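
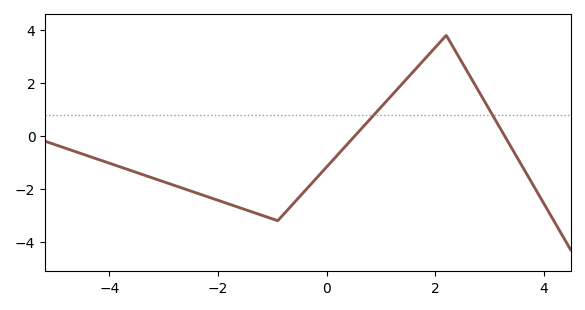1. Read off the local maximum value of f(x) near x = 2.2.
3.8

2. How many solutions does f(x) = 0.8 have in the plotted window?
2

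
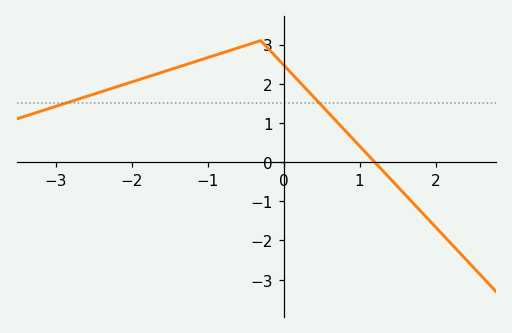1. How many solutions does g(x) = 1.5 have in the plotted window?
2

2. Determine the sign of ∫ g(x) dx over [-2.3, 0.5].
positive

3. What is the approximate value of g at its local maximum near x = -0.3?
3.1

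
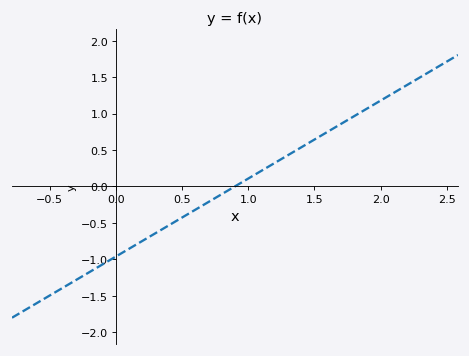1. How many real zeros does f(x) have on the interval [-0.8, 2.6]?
1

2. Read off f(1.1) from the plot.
0.2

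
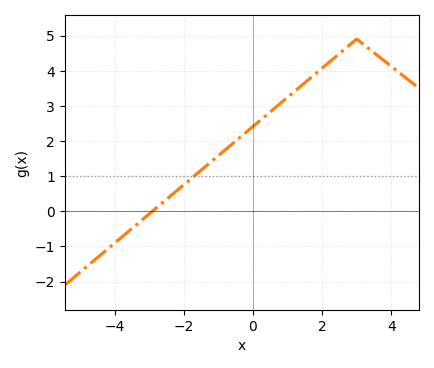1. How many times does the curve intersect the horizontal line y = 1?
1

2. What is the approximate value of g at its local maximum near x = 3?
4.9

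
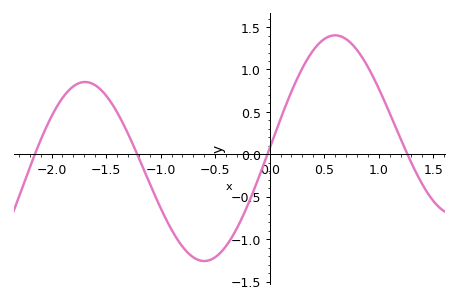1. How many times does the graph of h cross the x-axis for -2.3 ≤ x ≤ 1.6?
4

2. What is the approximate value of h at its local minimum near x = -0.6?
-1.25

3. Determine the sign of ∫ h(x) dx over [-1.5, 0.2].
negative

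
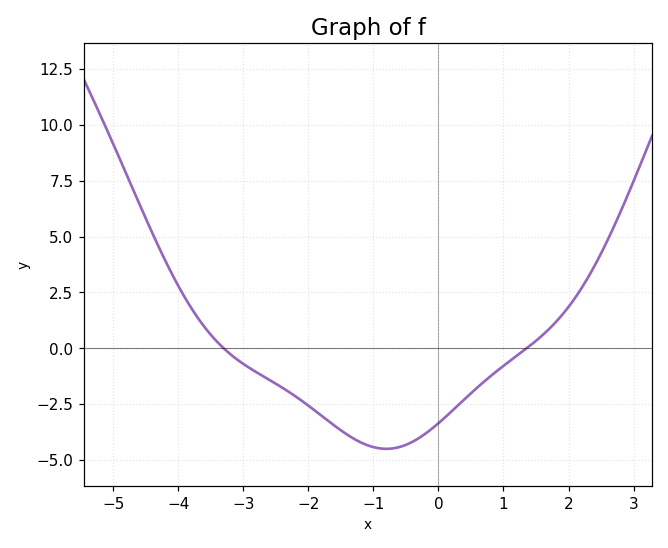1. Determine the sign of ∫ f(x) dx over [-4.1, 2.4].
negative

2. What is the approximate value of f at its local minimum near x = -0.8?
-4.51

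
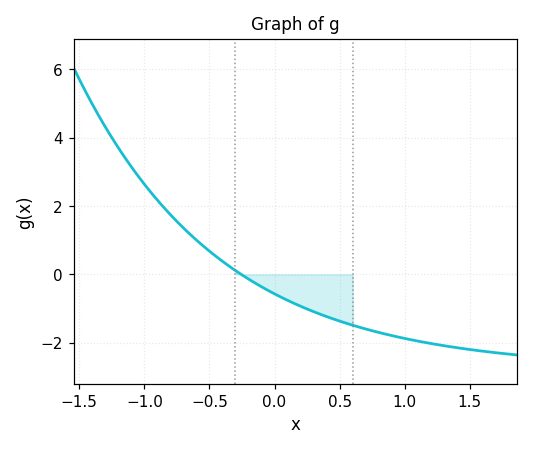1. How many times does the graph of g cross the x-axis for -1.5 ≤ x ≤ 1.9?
1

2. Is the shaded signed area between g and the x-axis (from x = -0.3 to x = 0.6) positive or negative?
negative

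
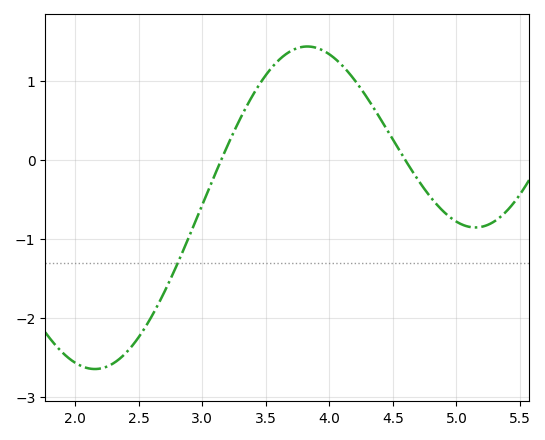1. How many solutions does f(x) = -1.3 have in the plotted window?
1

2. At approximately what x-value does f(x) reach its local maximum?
3.8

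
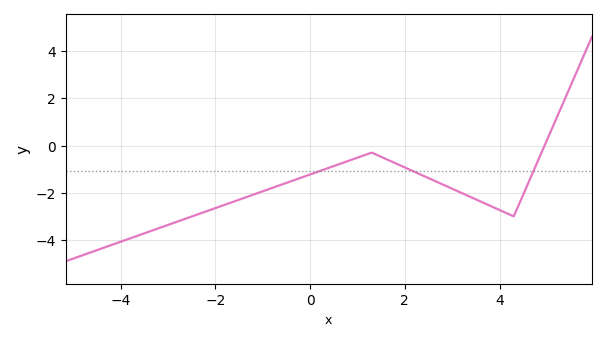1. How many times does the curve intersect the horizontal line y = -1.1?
3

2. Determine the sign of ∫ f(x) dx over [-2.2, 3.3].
negative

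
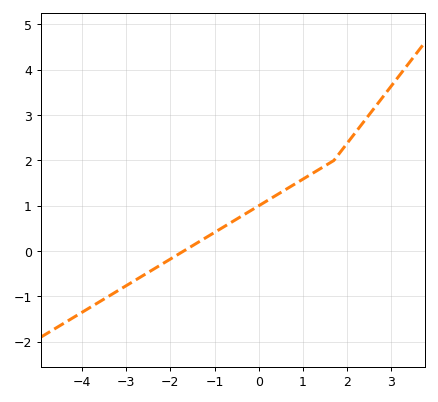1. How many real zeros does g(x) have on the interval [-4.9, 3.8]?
1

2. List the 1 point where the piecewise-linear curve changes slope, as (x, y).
(1.7, 2)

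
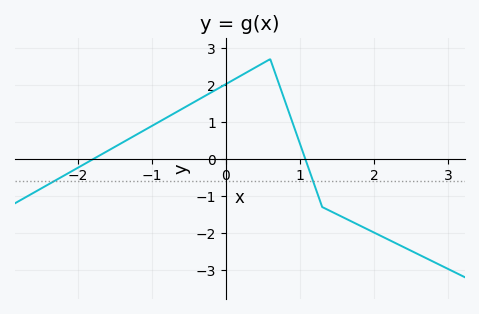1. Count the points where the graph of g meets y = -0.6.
2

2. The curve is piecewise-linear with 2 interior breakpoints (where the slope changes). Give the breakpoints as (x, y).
(0.6, 2.7); (1.3, -1.3)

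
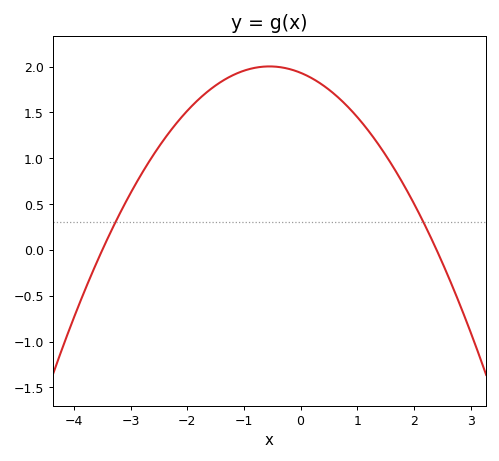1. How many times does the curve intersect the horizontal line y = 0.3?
2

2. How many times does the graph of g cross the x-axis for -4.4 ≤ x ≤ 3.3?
2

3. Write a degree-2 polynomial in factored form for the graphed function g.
y = -0.23(x + 3.5)(x - 2.4)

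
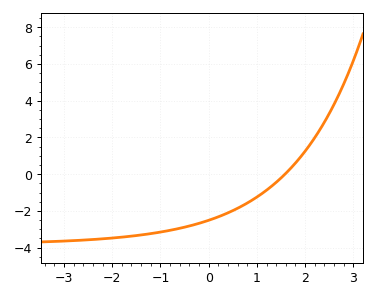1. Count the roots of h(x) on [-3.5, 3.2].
1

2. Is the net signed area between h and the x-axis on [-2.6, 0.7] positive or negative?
negative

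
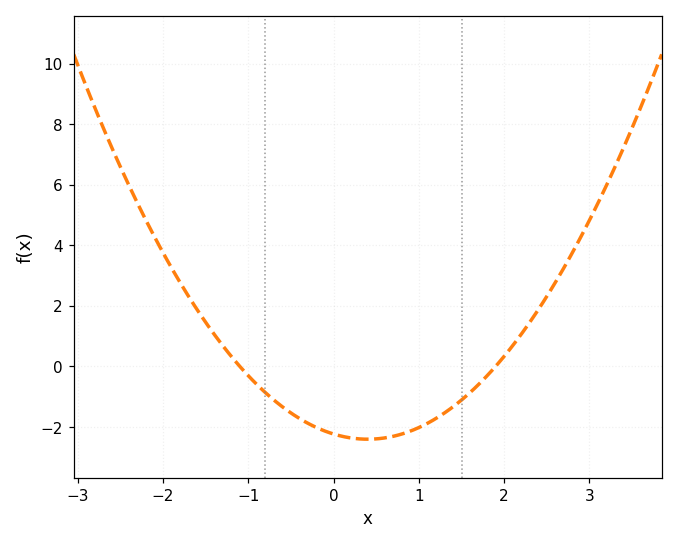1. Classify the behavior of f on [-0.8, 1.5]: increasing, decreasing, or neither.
neither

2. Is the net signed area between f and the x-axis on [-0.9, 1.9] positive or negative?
negative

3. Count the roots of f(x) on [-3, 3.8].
2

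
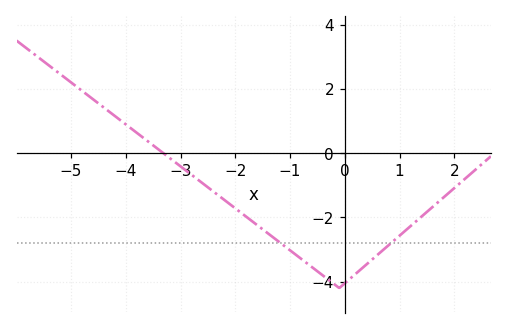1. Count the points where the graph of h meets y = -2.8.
2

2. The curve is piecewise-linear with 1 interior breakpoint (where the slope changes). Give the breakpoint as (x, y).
(-0.1, -4.2)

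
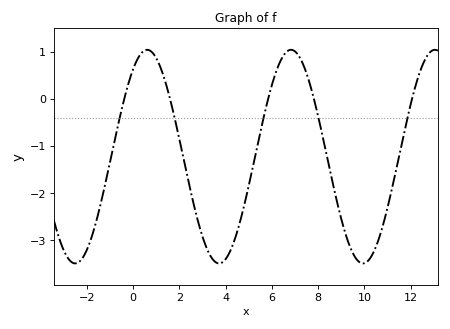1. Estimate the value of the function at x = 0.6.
1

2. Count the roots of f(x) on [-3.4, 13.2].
5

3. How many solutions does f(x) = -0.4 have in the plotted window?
5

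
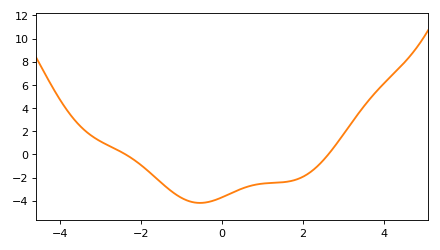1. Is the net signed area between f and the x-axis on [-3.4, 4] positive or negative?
negative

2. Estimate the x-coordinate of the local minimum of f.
-0.6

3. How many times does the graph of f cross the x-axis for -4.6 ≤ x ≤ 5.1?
2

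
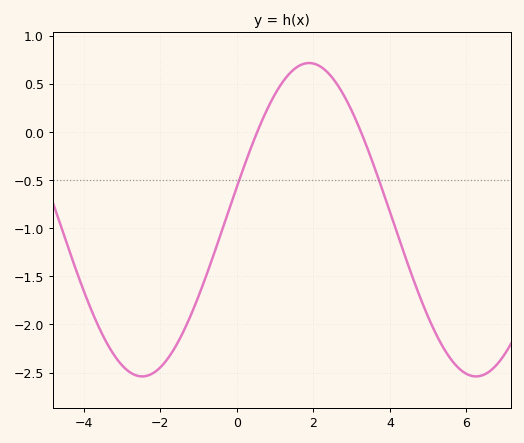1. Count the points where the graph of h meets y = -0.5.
2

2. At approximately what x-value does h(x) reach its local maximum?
1.8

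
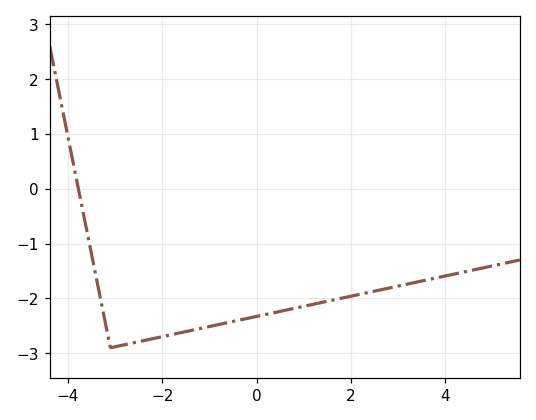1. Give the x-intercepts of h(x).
-3.78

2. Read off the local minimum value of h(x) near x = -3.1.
-2.9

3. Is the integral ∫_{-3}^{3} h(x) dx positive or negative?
negative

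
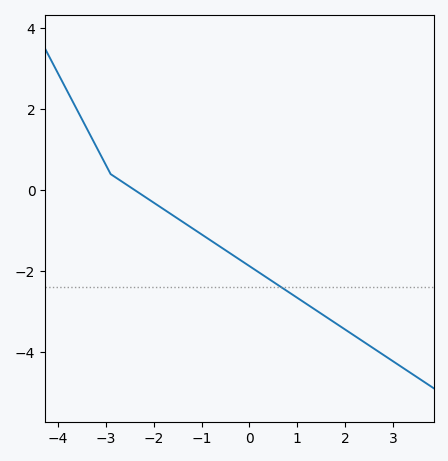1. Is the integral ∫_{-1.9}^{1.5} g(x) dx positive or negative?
negative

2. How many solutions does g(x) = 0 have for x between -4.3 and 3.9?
1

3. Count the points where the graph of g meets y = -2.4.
1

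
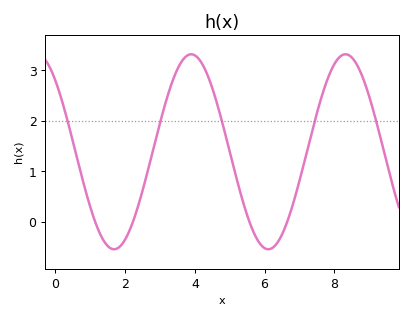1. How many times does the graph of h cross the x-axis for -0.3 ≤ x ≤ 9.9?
4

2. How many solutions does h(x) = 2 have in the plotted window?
5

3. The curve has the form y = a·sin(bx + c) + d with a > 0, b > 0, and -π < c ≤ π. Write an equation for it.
y = 1.93sin(1.4x + 2.3) + 1.39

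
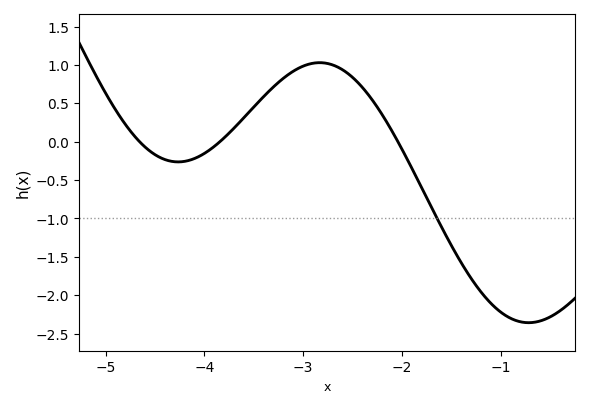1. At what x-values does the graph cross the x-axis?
-4.7, -3.8, -2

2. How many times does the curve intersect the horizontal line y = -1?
1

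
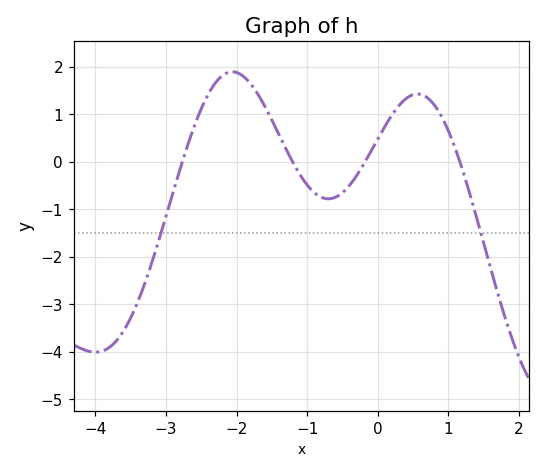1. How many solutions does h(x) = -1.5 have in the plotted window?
2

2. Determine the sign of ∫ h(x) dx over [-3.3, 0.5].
positive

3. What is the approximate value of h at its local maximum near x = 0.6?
1.43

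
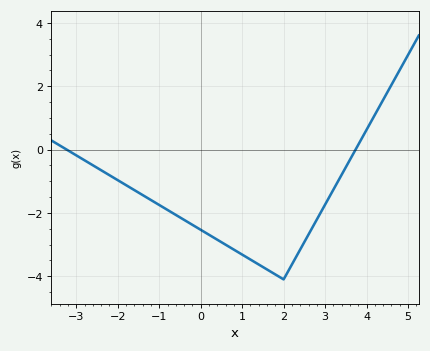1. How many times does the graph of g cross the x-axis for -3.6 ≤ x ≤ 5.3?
2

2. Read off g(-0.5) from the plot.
-2.14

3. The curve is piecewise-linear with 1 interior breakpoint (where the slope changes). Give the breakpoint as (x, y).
(2, -4.1)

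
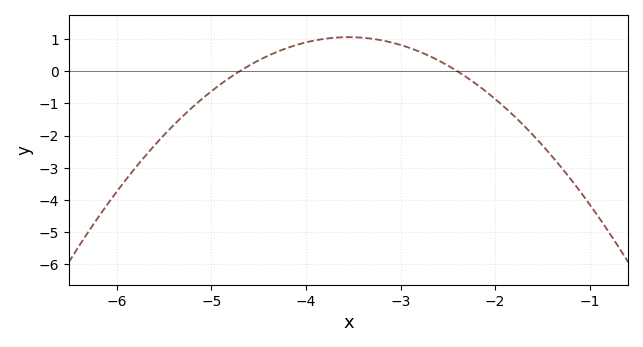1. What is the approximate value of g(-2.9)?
0.72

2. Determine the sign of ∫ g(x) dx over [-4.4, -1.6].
positive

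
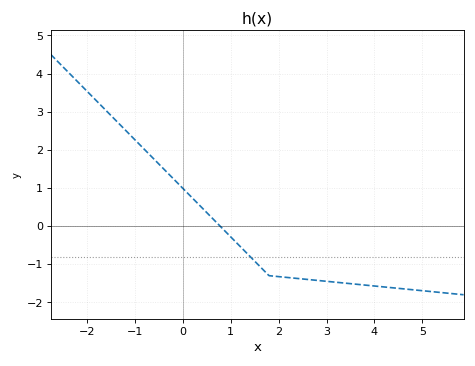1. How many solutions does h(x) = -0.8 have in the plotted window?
1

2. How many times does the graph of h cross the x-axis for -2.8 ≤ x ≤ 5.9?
1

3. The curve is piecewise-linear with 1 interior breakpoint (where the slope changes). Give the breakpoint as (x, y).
(1.8, -1.3)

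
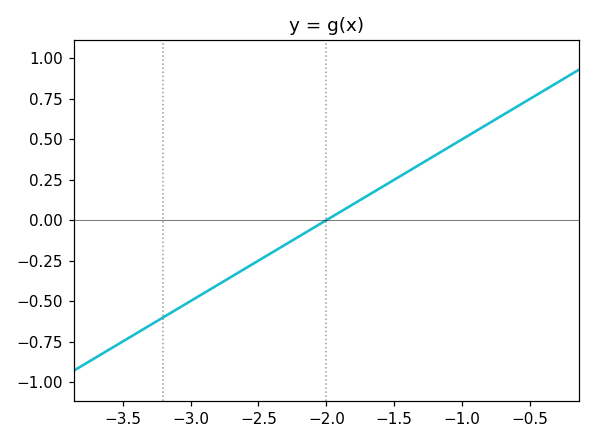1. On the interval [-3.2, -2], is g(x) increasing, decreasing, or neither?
increasing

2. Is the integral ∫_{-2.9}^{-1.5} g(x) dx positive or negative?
negative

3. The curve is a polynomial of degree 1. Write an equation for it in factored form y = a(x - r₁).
y = 0.5(x + 2)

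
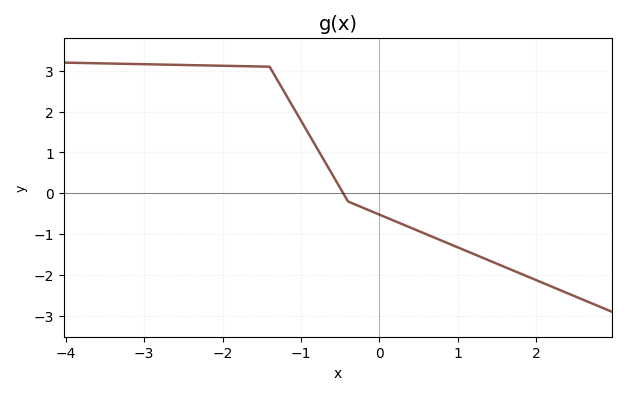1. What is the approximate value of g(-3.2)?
3.2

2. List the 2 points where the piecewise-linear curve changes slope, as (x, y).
(-1.4, 3.1); (-0.4, -0.2)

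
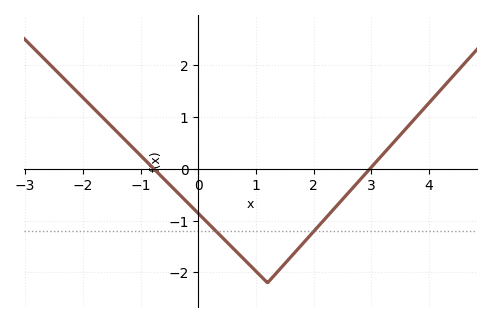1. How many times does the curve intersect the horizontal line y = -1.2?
2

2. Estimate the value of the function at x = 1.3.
-2.08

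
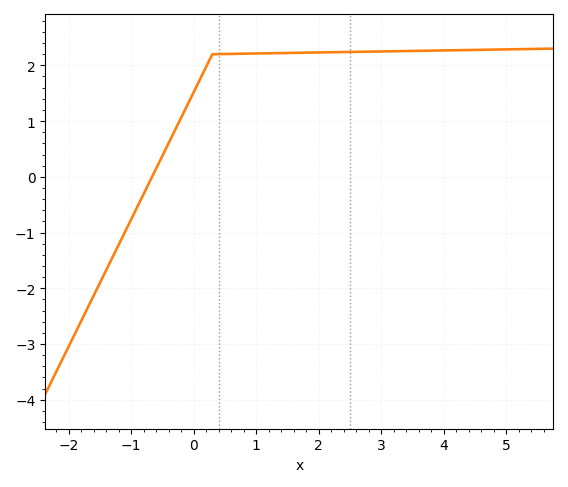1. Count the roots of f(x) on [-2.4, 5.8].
1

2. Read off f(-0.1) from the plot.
1.29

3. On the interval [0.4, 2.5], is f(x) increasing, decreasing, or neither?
increasing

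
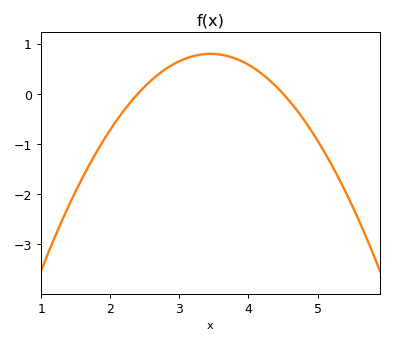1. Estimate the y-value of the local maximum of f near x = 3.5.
0.8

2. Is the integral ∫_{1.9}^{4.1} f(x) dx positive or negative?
positive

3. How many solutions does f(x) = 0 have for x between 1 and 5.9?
2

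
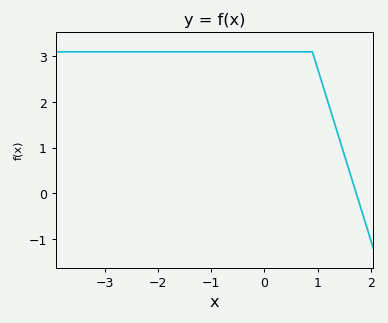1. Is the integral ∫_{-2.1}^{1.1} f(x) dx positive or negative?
positive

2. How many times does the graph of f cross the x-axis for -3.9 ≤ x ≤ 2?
1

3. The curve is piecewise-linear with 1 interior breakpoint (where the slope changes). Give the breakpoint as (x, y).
(0.9, 3.1)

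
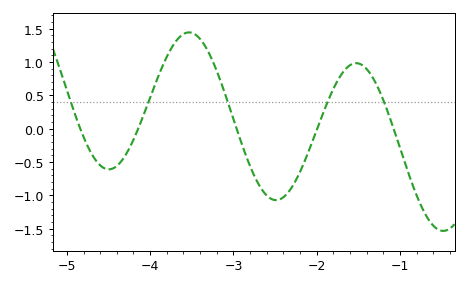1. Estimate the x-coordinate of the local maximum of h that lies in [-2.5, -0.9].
-1.53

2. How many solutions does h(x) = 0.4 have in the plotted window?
5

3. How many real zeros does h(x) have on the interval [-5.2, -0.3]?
5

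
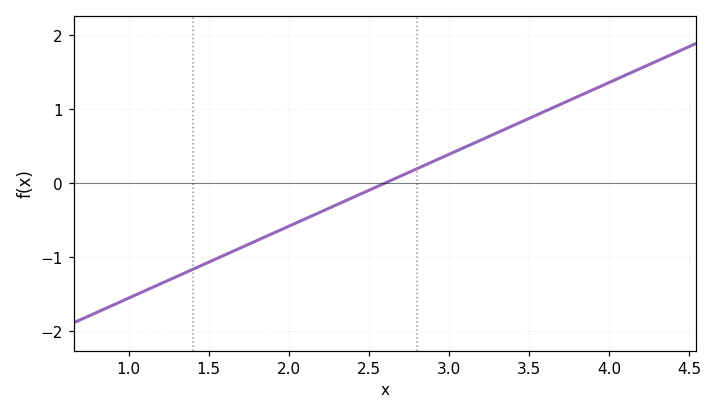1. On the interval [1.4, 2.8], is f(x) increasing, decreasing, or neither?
increasing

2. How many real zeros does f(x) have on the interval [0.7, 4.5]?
1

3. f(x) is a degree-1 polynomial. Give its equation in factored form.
y = 0.97(x - 2.6)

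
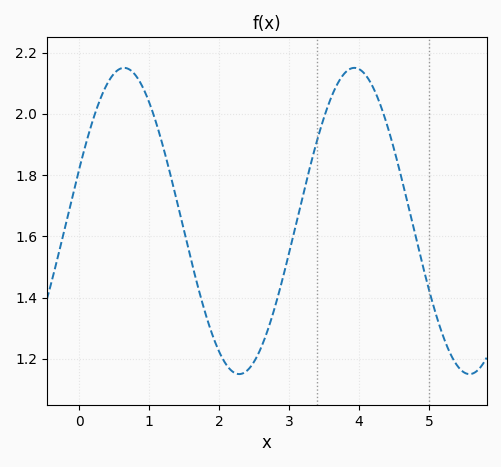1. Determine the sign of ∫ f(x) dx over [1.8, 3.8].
positive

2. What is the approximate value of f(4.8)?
1.6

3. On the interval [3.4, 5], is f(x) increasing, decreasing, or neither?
neither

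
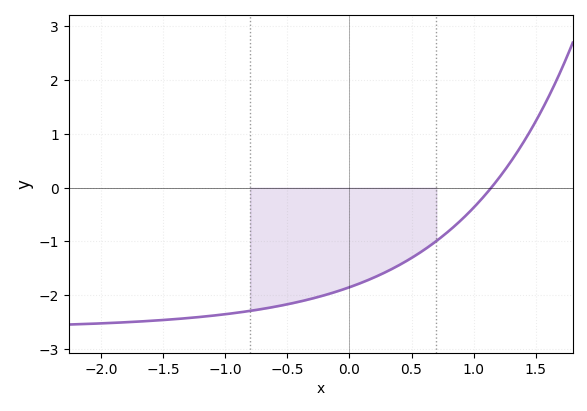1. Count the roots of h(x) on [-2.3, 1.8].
1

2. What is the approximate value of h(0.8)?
-0.8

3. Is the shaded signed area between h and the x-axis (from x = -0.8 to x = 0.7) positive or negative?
negative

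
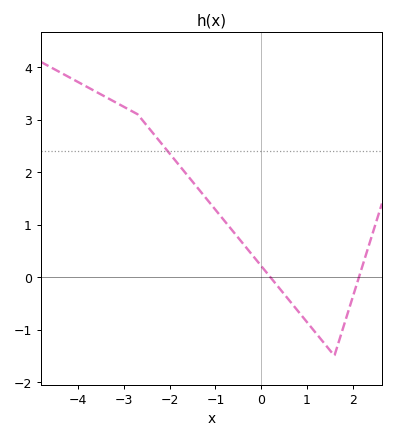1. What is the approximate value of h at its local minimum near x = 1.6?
-1.5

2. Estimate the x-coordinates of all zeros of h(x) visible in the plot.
0.198, 2.14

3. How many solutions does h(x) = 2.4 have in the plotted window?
1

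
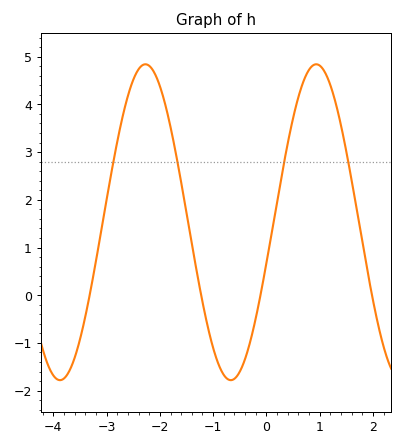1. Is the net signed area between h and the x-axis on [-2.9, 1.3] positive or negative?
positive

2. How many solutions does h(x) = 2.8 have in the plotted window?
4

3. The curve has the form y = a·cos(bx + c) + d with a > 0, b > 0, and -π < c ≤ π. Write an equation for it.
y = 3.31cos(2x - 1.8) + 1.53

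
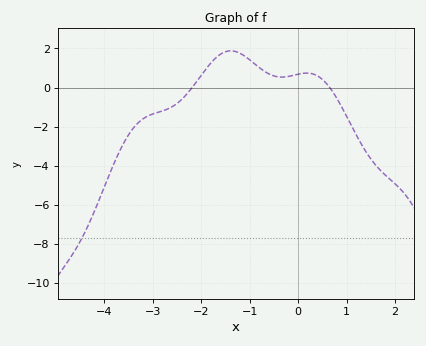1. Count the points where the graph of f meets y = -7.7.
1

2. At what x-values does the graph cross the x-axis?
-2.2, 0.7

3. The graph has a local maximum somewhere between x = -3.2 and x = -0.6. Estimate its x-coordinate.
-1.4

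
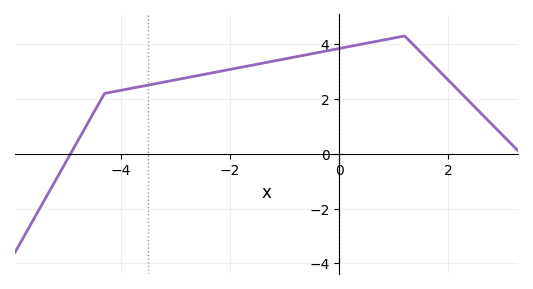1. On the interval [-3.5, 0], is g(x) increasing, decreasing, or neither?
increasing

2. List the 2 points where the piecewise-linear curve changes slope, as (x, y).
(-4.3, 2.2); (1.2, 4.3)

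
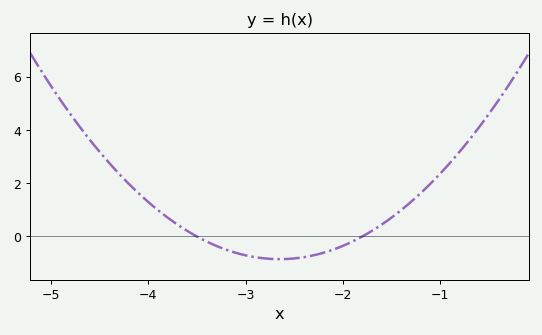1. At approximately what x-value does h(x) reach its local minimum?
-2.65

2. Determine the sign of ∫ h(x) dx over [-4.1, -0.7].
positive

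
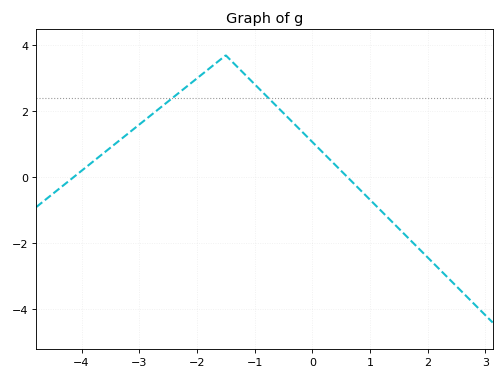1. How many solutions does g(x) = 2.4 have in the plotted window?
2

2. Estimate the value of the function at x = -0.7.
2.3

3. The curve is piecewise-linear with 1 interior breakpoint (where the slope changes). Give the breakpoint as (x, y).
(-1.5, 3.7)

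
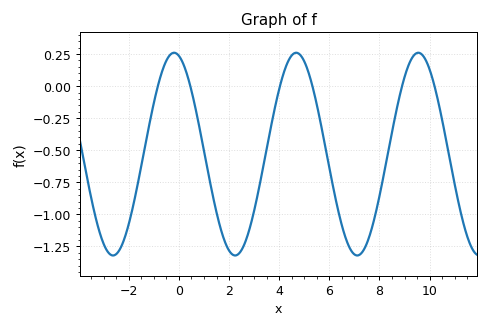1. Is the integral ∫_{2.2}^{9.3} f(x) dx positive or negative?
negative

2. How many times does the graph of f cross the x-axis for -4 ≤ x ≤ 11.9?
6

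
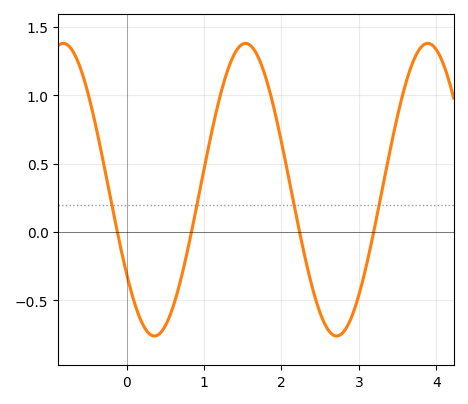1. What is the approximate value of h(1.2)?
1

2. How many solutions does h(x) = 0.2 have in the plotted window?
4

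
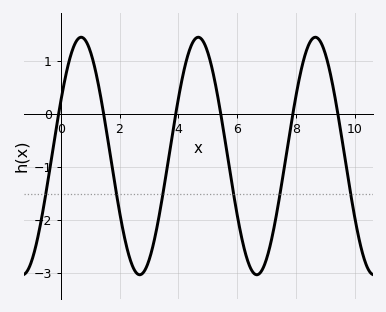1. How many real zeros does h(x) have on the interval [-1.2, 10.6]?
6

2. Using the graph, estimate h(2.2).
-2.4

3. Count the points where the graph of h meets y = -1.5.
6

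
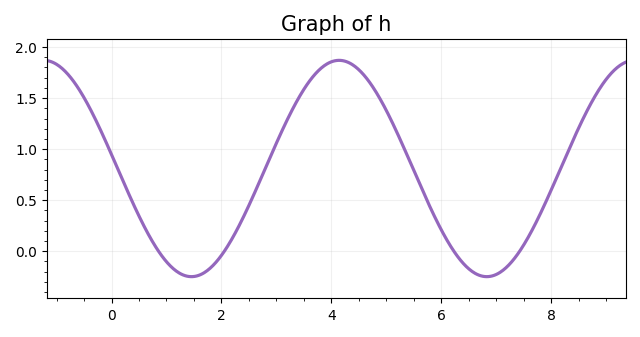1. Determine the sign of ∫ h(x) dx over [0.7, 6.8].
positive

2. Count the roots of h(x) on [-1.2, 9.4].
4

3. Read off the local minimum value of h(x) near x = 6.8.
-0.25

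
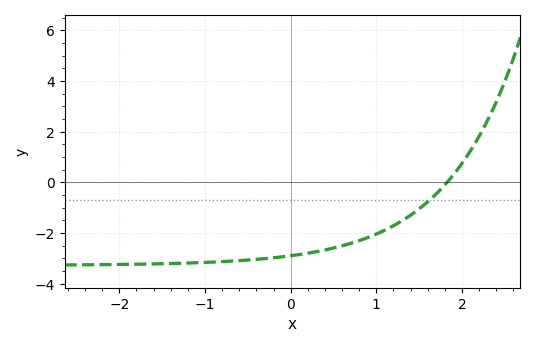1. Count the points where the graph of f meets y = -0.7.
1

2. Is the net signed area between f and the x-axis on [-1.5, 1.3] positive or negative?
negative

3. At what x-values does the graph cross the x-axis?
1.83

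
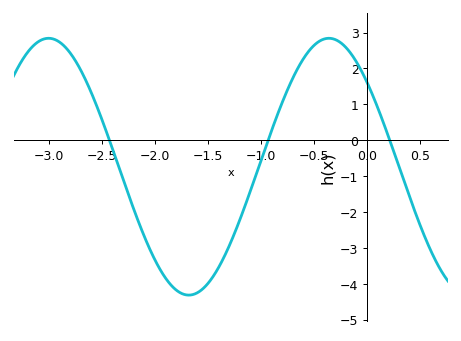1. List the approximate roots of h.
-2.43, -0.934, 0.212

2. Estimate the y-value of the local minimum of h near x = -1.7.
-4.32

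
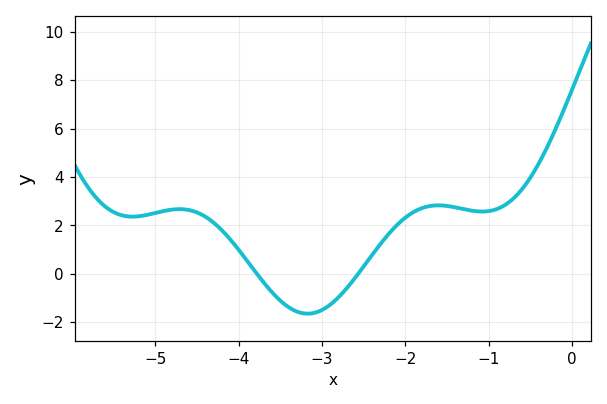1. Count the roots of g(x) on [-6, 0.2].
2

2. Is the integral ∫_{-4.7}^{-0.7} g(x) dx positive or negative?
positive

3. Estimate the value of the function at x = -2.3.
1.2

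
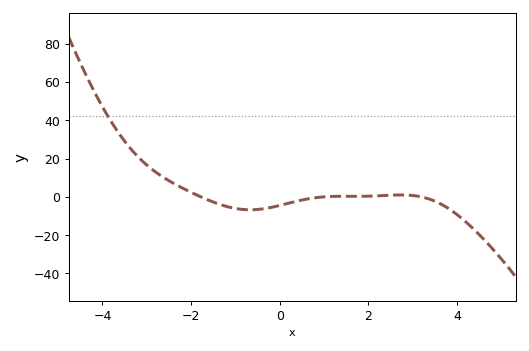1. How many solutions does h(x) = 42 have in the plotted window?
1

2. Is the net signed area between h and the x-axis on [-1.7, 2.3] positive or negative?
negative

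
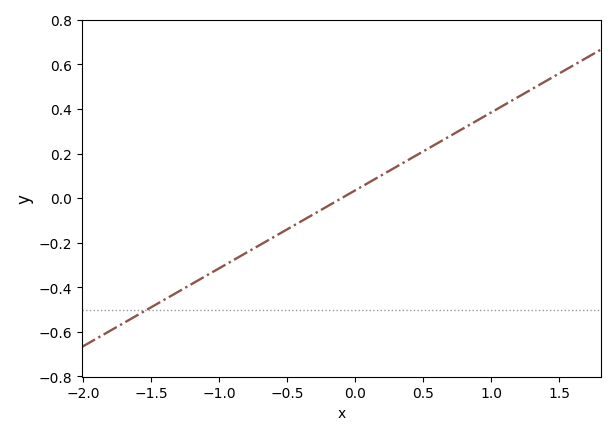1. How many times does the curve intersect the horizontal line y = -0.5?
1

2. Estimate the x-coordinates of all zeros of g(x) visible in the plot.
-0.1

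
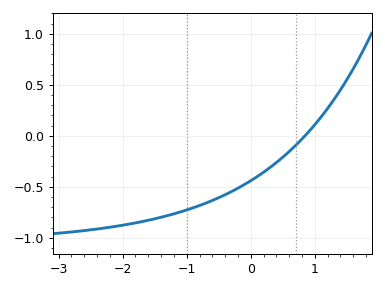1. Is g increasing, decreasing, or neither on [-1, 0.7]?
increasing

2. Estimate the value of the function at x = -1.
-0.727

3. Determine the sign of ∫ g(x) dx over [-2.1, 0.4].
negative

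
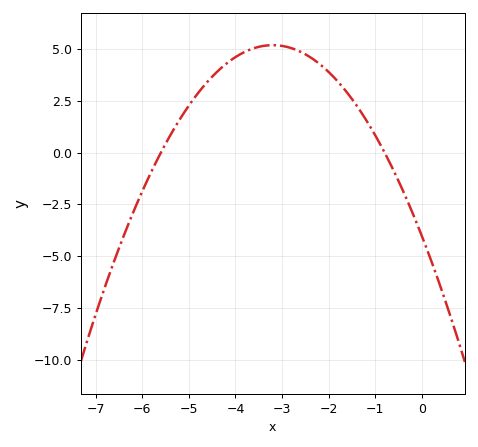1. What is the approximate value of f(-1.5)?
2.58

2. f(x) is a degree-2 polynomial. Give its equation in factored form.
y = -0.9(x + 5.6)(x + 0.8)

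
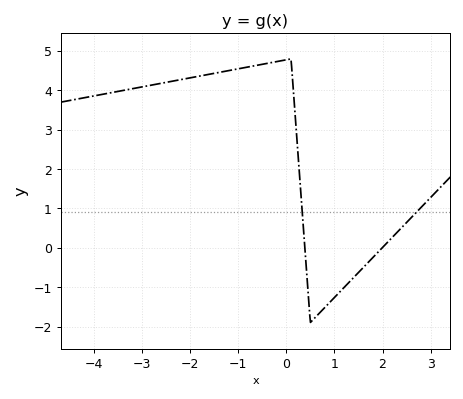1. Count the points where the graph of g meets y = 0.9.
2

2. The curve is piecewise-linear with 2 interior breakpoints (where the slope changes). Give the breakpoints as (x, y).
(0.1, 4.8); (0.5, -1.9)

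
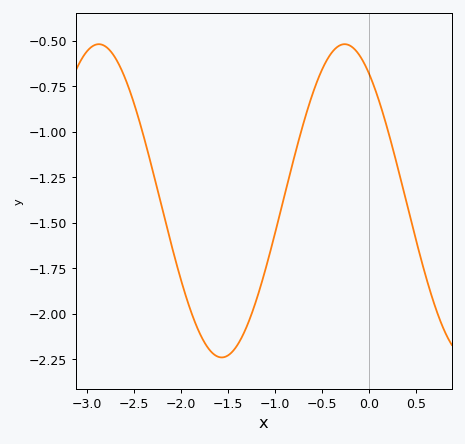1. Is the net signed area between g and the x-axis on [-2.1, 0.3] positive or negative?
negative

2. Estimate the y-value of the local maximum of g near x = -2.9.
-0.52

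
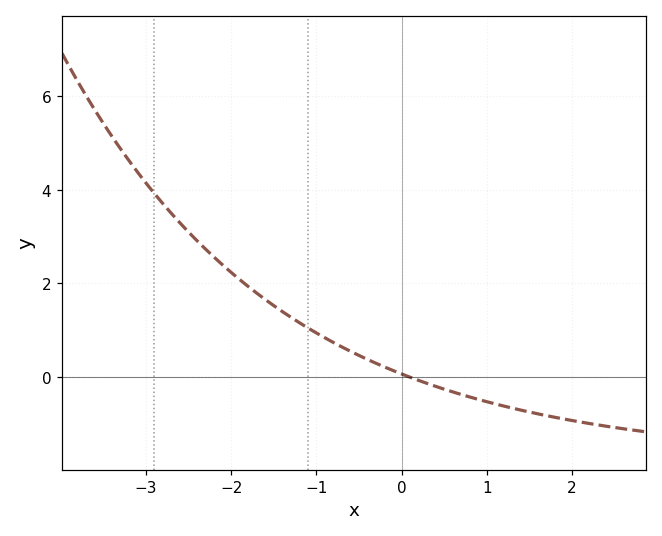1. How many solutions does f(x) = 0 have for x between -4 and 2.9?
1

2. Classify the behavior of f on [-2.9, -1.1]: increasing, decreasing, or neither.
decreasing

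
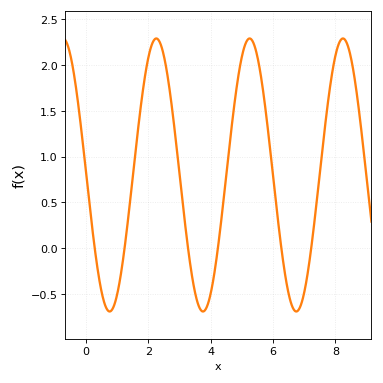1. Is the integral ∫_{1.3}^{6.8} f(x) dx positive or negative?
positive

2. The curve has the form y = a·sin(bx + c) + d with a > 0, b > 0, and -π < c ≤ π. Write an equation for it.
y = 1.49sin(2.1x + 3.11) + 0.8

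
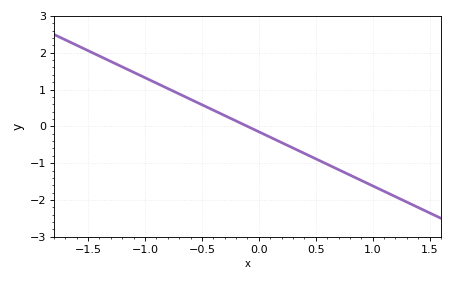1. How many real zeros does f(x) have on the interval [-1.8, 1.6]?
1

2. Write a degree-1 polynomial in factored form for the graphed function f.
y = -1.47(x + 0.1)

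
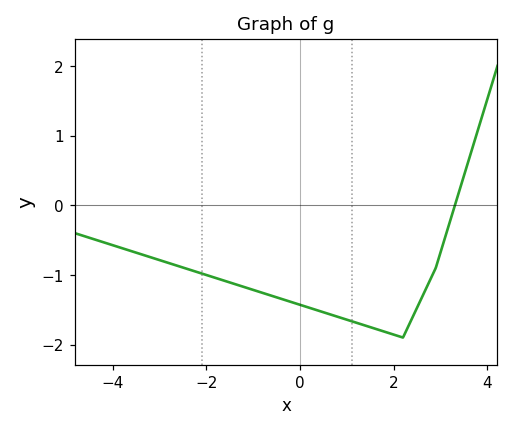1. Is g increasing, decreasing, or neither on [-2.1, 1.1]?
decreasing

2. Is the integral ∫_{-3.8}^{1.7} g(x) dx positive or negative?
negative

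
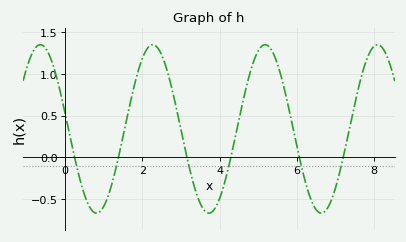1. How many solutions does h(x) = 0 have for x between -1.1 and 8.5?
6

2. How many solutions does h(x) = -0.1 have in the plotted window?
6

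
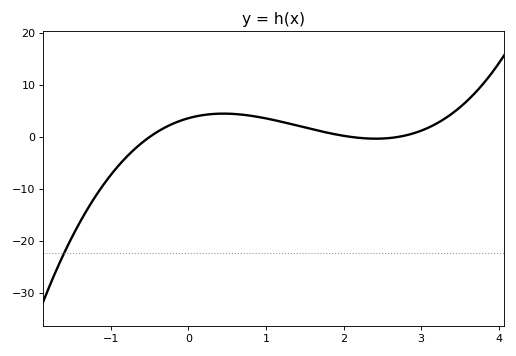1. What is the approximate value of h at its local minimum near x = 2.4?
-0.332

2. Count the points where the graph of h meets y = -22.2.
1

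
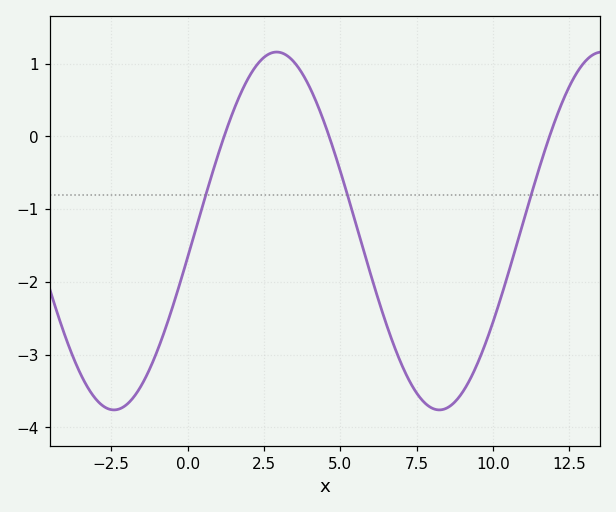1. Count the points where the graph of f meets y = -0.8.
3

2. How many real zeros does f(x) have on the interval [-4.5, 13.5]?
3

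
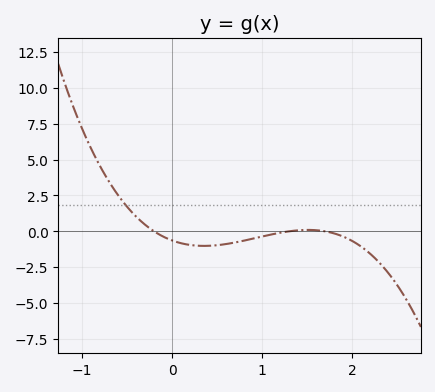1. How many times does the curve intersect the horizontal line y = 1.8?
1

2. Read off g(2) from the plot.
-0.665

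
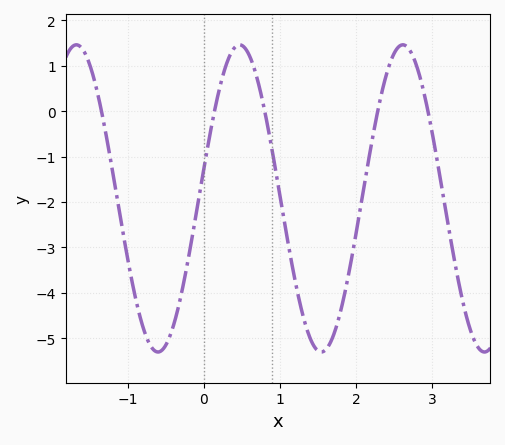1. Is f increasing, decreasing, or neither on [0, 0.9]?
neither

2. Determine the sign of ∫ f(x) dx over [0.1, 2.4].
negative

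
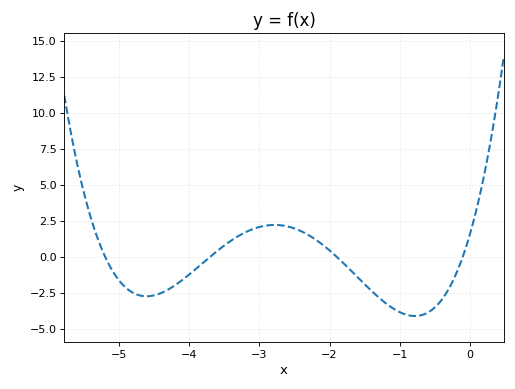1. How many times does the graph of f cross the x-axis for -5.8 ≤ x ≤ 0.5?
4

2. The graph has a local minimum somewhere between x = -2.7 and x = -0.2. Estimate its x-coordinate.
-0.8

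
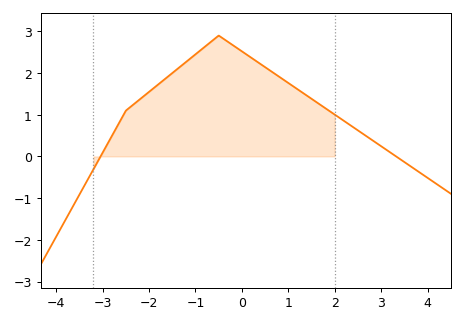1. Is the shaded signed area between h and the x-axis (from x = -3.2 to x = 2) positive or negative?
positive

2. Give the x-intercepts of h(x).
-3.05, 3.32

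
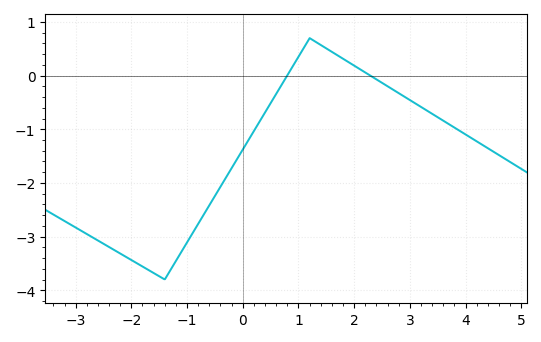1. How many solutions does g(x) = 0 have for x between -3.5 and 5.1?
2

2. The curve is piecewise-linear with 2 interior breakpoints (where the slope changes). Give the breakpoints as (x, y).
(-1.4, -3.8); (1.2, 0.7)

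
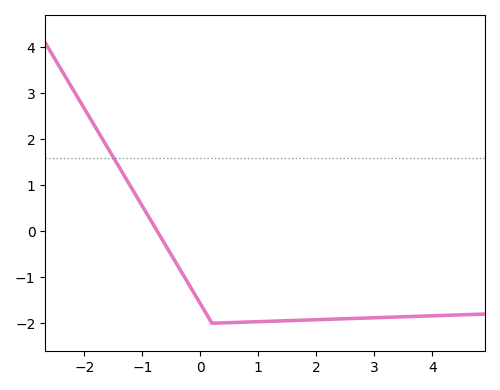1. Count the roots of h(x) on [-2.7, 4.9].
1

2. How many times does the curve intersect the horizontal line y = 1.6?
1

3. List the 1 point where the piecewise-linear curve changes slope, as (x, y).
(0.2, -2)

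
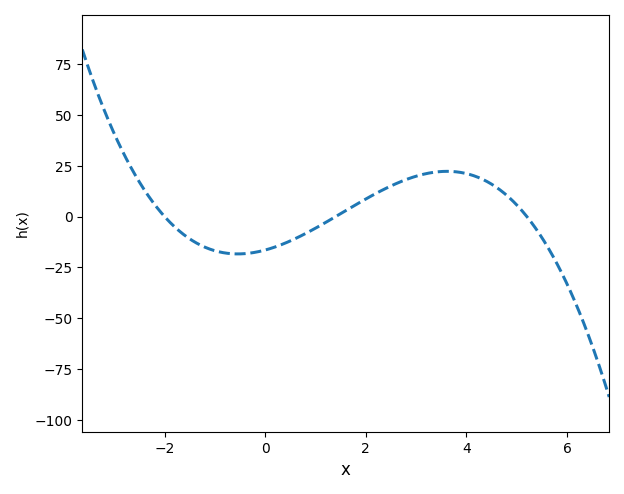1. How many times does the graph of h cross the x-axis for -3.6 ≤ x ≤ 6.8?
3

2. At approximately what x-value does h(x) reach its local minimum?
-0.547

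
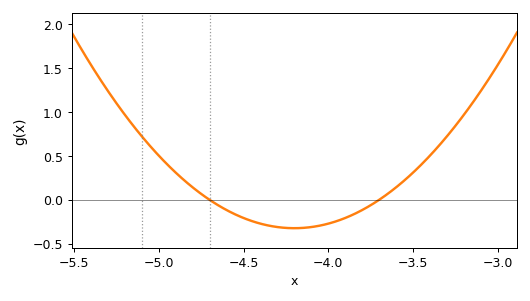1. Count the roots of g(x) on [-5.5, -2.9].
2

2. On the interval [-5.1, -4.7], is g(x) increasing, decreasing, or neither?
decreasing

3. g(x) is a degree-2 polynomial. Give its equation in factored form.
y = 1.29(x + 4.7)(x + 3.7)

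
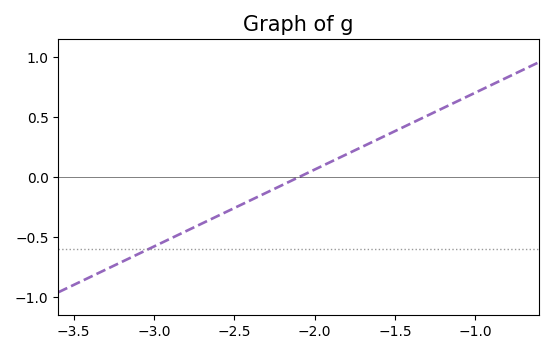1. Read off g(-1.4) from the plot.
0.45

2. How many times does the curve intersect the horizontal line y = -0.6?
1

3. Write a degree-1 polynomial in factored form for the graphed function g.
y = 0.64(x + 2.1)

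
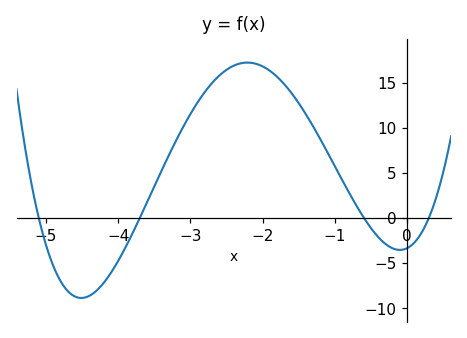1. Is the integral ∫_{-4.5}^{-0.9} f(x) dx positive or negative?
positive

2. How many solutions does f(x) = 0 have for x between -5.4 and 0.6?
4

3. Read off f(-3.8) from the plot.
-1.5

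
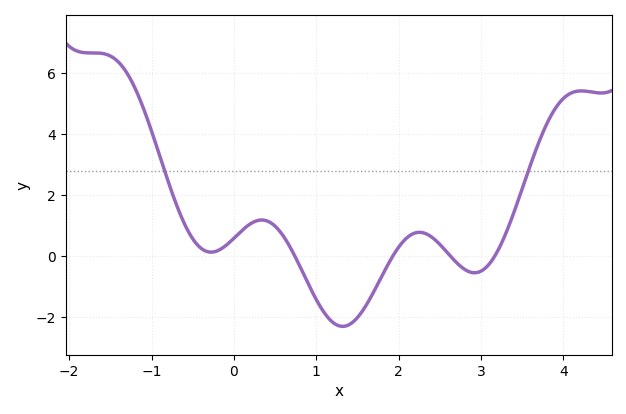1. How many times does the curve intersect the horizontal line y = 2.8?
2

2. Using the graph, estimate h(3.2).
0.154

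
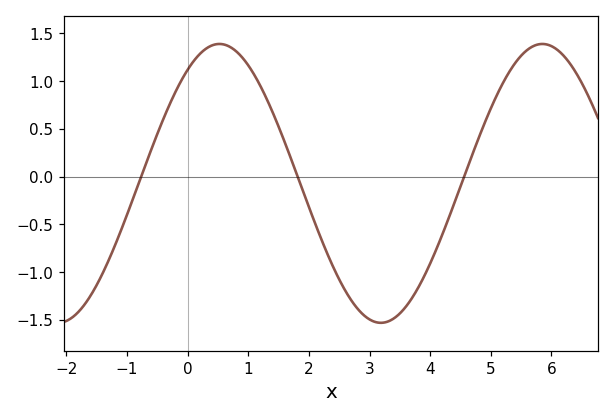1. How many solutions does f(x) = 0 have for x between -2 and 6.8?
3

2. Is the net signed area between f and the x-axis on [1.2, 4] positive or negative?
negative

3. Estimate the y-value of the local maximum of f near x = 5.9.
1.39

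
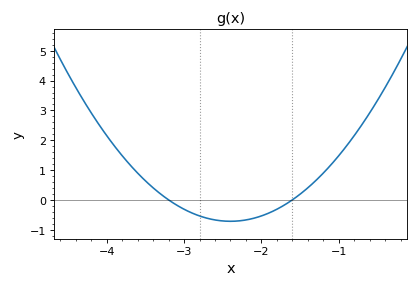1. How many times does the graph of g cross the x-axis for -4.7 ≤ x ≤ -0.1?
2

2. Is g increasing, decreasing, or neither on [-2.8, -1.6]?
neither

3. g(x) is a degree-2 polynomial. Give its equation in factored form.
y = 1.12(x + 3.2)(x + 1.6)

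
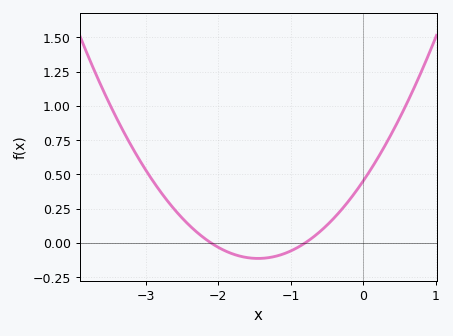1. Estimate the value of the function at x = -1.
-0.06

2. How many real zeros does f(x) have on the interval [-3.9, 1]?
2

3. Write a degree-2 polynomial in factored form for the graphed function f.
y = 0.27(x + 2.1)(x + 0.8)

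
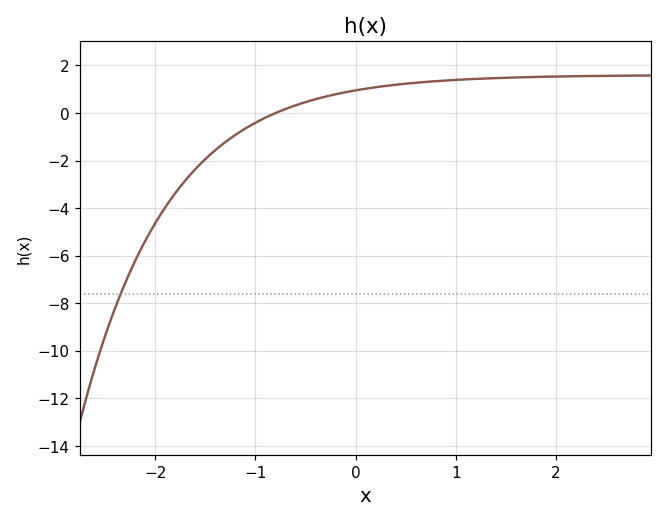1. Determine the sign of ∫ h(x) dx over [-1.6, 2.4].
positive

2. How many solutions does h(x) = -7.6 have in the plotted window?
1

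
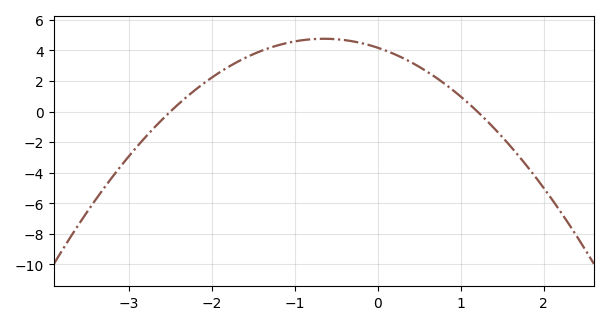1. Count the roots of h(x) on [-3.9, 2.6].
2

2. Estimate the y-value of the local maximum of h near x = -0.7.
4.8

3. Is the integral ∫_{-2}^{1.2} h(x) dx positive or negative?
positive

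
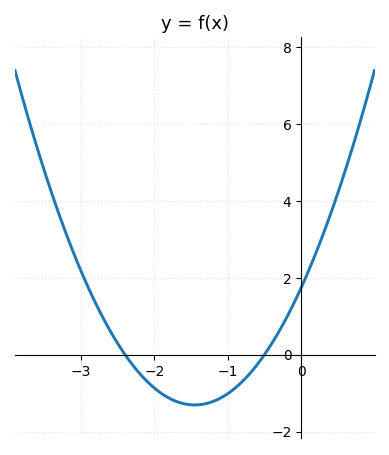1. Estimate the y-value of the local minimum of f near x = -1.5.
-1.31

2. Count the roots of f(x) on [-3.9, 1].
2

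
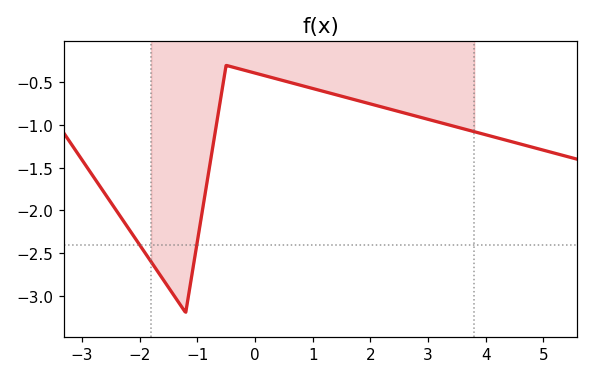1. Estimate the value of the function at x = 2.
-0.75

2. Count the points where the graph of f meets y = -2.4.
2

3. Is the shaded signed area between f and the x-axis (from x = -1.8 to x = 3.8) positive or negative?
negative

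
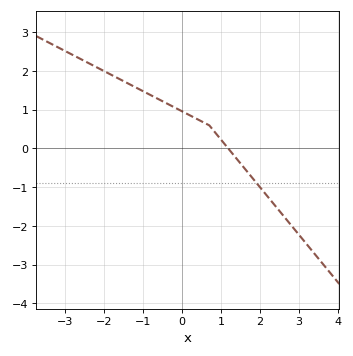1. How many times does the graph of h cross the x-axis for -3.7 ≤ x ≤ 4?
1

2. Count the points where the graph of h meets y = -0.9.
1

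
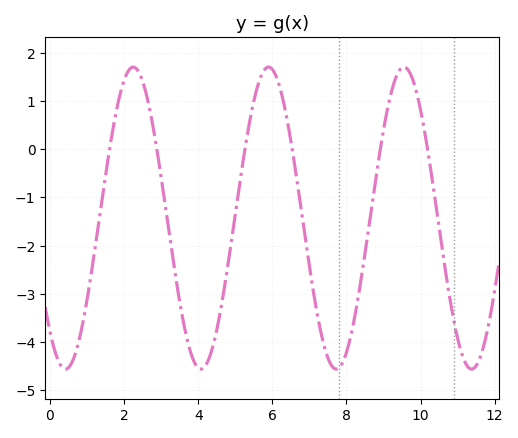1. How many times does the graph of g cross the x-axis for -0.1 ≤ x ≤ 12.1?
6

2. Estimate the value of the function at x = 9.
0.394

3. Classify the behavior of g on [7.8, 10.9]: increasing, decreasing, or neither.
neither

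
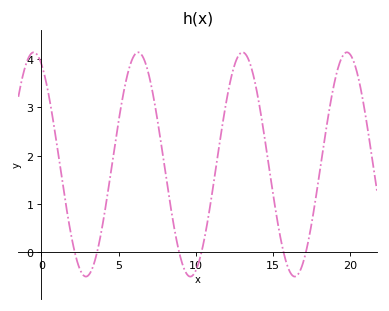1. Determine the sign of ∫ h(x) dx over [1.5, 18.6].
positive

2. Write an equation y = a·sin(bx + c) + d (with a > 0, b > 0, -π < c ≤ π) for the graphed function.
y = 2.32sin(0.93x + 2) + 1.82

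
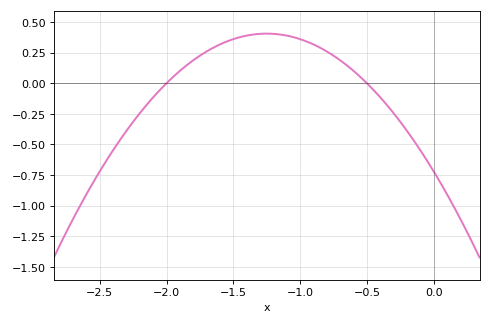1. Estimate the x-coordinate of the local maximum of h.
-1.25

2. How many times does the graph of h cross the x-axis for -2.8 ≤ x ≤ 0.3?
2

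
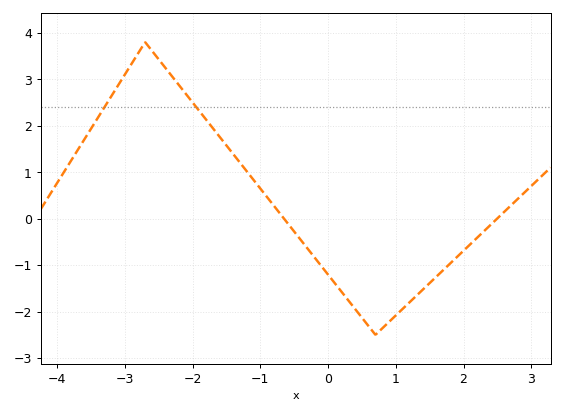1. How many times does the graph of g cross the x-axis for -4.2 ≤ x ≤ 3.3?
2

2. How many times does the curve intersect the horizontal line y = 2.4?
2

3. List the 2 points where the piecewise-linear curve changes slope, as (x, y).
(-2.7, 3.8); (0.7, -2.5)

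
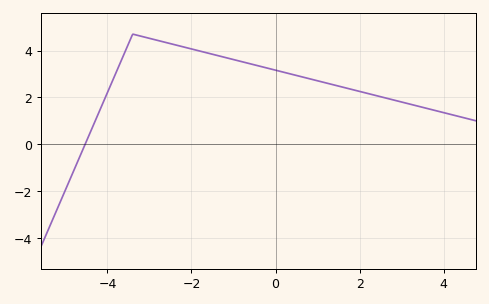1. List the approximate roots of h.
-4.53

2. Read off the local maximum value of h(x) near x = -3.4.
4.7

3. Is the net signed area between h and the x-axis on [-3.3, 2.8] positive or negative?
positive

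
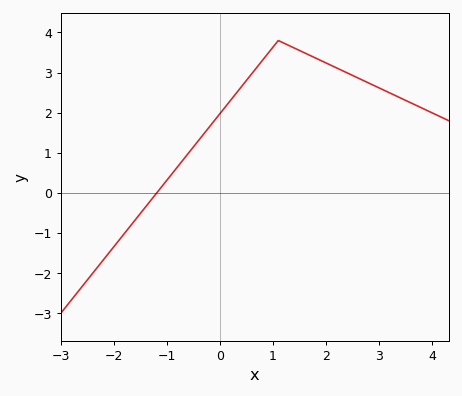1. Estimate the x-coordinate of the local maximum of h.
1.1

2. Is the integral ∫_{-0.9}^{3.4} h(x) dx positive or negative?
positive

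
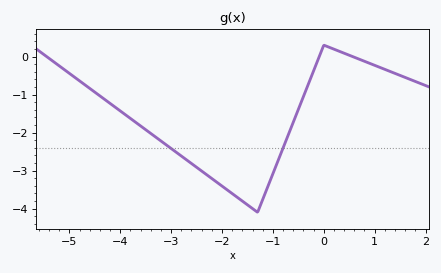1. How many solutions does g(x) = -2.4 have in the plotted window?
2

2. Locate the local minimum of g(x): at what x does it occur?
-1.3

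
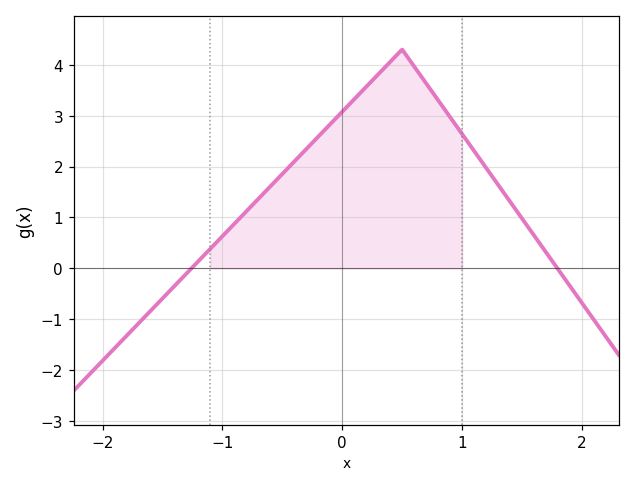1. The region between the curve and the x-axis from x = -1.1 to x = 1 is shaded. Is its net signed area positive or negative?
positive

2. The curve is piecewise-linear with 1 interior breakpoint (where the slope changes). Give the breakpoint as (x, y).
(0.5, 4.3)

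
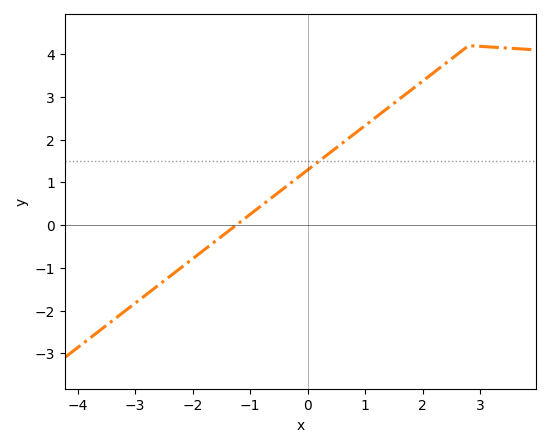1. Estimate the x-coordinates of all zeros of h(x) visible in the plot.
-1.2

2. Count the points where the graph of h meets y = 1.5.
1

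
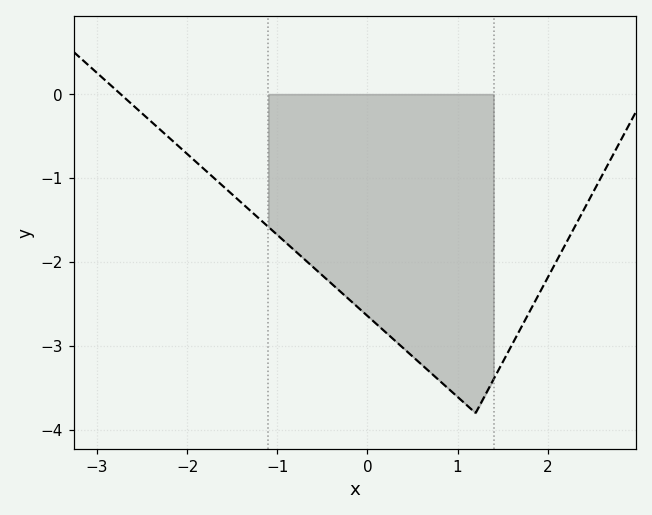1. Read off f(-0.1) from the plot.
-2.55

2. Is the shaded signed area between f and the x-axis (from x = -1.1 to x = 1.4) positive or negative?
negative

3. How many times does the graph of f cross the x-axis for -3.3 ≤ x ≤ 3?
1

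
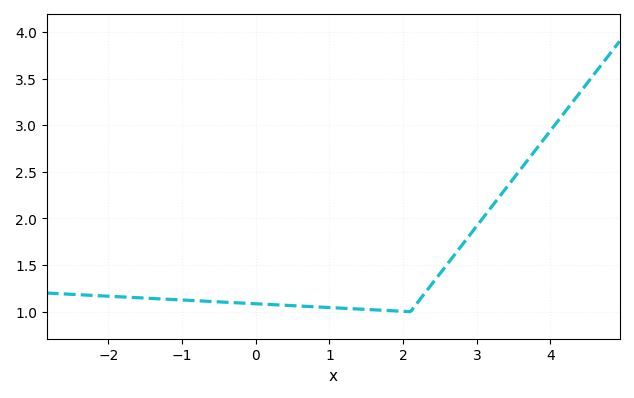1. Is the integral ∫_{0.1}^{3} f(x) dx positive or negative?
positive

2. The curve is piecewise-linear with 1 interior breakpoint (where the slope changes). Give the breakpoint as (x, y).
(2.1, 1)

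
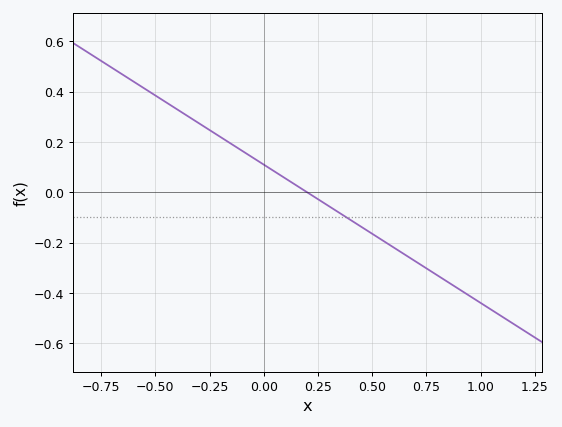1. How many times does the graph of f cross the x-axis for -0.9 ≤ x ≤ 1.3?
1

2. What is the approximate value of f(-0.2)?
0.22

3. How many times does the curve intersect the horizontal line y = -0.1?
1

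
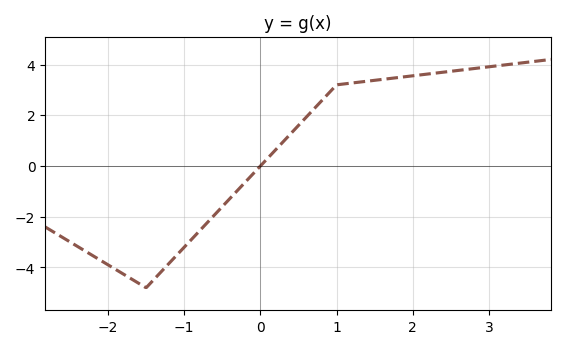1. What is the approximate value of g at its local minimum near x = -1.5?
-4.8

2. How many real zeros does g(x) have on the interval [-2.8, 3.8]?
1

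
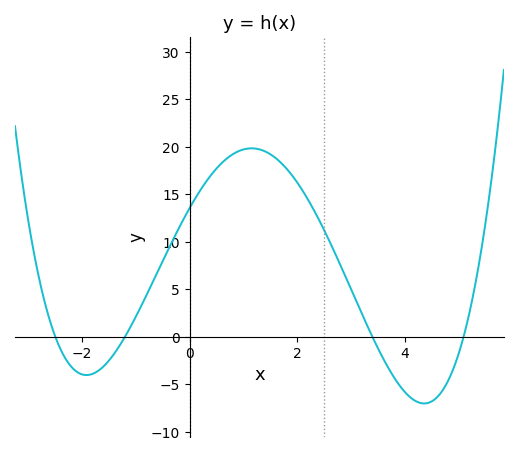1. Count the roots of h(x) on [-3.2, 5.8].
4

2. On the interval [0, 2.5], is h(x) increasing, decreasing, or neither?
neither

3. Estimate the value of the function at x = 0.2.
15.5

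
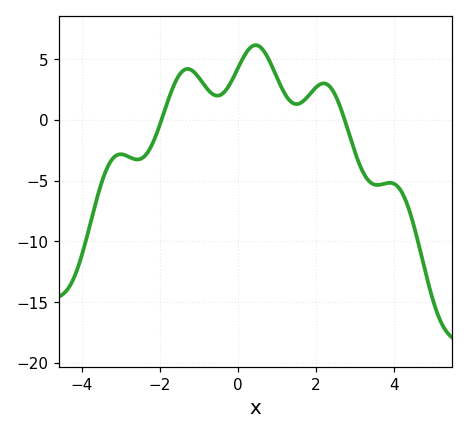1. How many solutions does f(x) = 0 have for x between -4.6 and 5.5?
2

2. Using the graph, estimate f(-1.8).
1.5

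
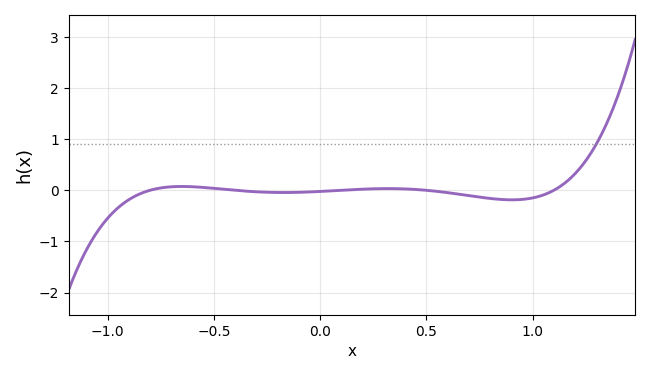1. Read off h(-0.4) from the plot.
0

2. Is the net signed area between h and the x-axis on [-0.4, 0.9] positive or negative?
negative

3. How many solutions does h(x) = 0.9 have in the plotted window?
1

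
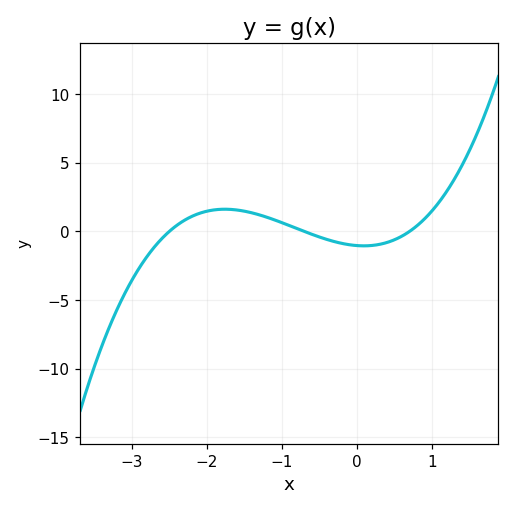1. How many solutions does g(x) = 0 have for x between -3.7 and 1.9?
3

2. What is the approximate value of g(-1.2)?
1.04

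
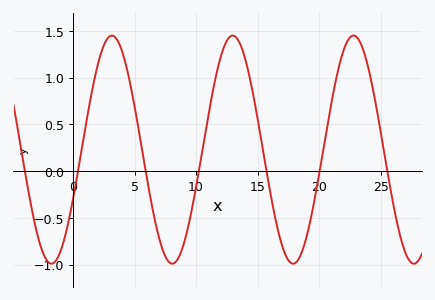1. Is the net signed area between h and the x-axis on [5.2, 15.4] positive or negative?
positive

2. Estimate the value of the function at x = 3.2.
1.45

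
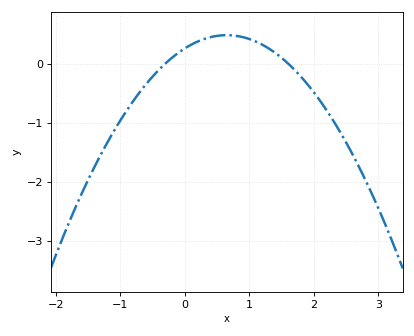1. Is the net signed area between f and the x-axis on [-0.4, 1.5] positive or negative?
positive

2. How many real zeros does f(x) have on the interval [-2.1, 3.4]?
2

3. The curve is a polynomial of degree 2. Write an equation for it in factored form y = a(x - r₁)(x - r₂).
y = -0.53(x + 0.3)(x - 1.6)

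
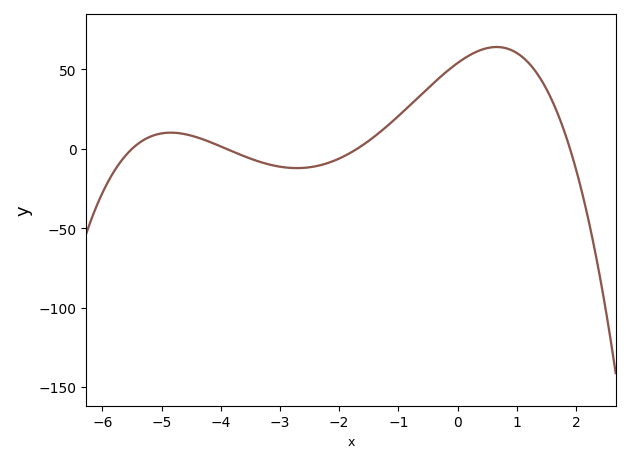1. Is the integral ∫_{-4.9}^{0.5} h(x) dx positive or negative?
positive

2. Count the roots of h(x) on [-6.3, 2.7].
4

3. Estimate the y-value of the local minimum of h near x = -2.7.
-10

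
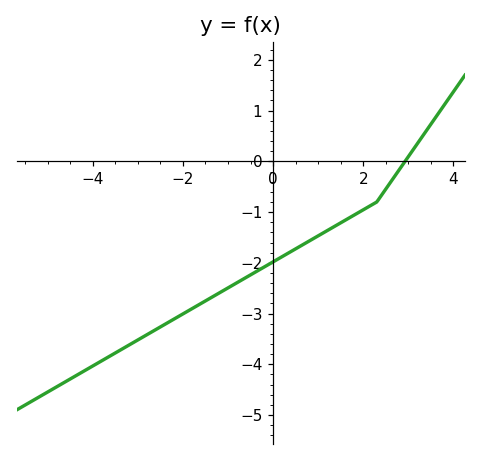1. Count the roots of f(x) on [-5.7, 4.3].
1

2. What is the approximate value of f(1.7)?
-1.11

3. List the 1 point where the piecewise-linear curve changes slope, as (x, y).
(2.3, -0.8)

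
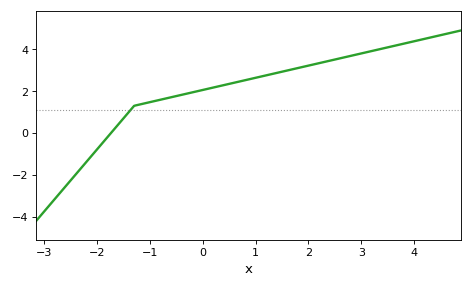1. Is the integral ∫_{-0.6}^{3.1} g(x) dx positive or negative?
positive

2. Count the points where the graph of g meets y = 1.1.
1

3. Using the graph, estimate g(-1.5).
0.8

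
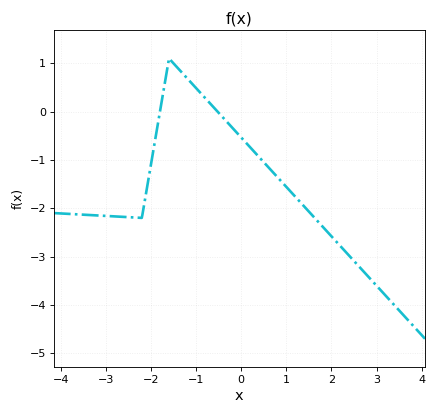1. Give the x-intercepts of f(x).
-1.8, -0.524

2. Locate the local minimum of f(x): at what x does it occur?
-2.2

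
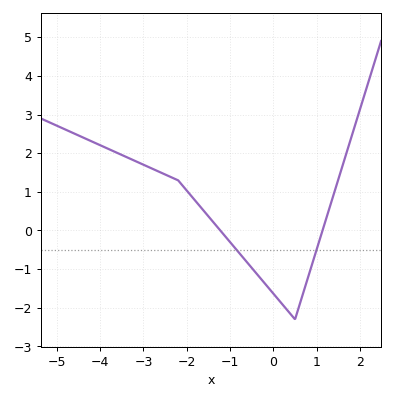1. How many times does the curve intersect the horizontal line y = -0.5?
2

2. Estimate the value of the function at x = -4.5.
2.5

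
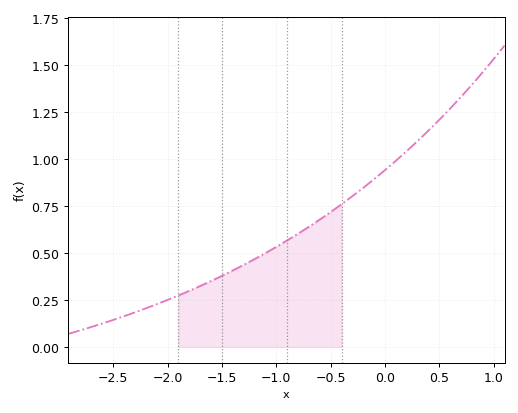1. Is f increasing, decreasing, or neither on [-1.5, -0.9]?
increasing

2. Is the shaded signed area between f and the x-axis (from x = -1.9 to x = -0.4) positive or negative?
positive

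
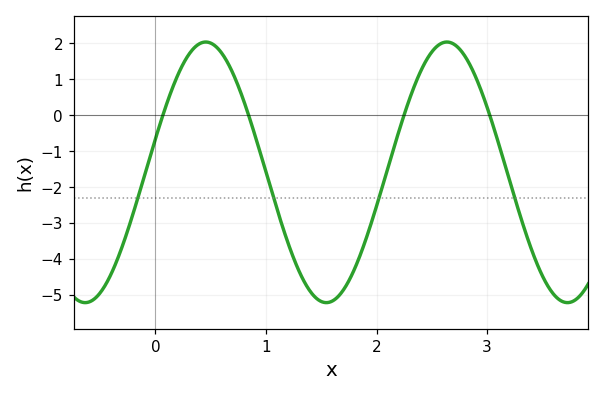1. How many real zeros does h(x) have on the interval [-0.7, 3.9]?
4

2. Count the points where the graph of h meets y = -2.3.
4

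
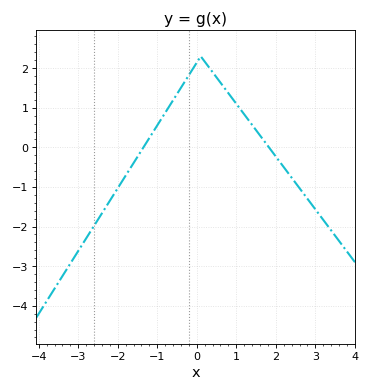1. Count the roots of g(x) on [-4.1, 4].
2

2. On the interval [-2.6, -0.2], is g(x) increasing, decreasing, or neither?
increasing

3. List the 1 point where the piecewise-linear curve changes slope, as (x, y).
(0.1, 2.3)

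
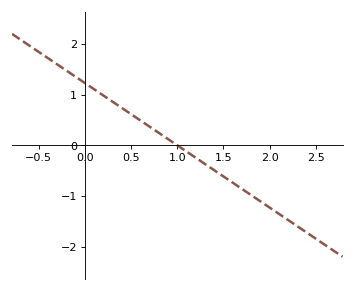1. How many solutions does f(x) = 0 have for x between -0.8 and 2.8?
1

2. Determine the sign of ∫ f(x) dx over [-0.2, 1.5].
positive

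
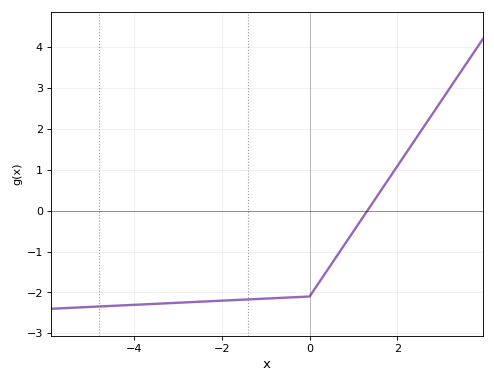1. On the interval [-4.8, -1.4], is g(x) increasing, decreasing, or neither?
increasing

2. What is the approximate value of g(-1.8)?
-2.2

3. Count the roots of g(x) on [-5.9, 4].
1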